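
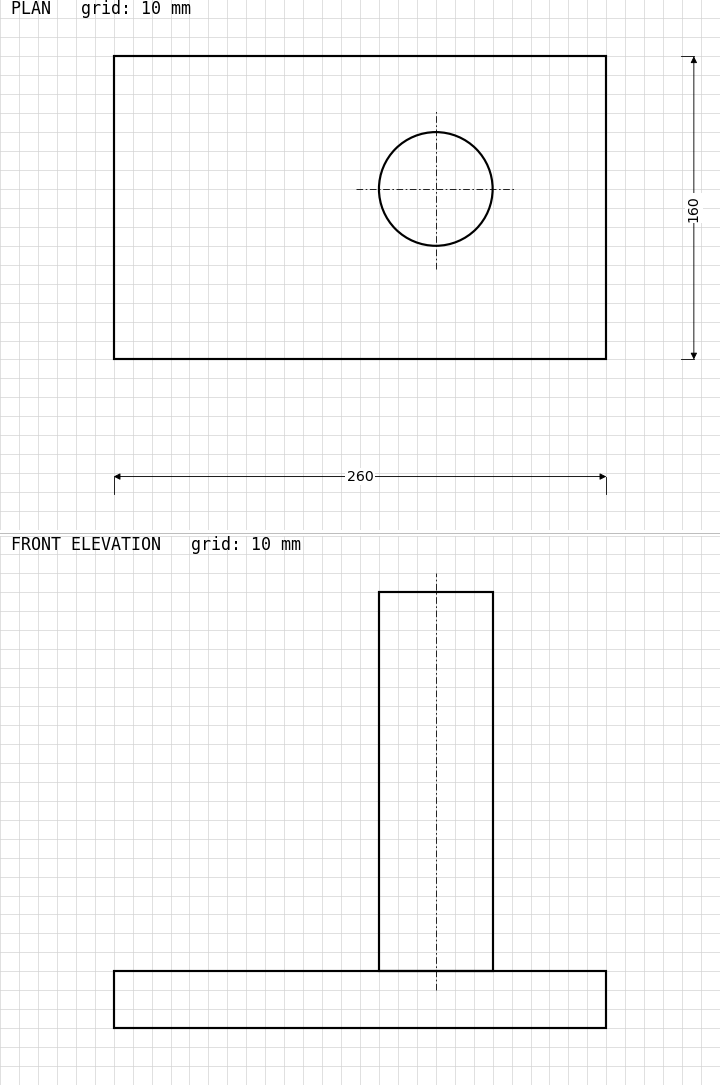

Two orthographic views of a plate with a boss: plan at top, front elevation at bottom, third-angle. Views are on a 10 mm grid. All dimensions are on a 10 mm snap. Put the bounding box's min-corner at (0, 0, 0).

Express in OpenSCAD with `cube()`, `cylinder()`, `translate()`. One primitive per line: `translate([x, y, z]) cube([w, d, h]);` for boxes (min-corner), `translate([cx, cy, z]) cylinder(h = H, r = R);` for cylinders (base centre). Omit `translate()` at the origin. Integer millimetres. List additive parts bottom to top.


cube([260, 160, 30]);
translate([170, 90, 30]) cylinder(h = 200, r = 30);


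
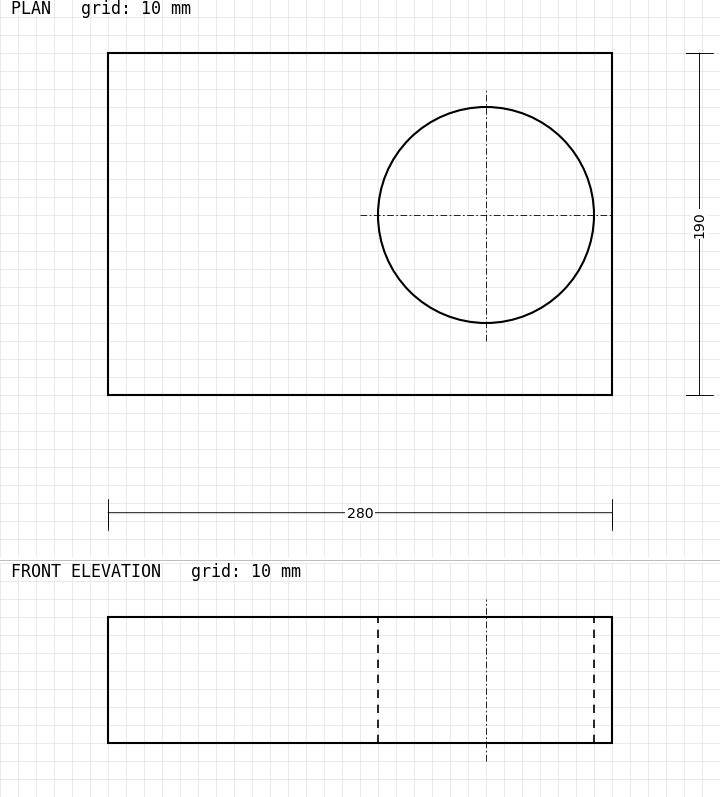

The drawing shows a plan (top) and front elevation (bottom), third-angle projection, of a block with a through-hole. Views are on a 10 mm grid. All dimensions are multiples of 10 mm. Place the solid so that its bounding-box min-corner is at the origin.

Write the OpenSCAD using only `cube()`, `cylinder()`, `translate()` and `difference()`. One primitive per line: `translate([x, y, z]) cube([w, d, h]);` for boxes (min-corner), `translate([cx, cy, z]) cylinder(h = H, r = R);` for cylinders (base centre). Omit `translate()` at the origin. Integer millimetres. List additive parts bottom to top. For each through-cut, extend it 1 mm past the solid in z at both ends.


difference() {
  cube([280, 190, 70]);
  translate([210, 100, -1]) cylinder(h = 72, r = 60);
}


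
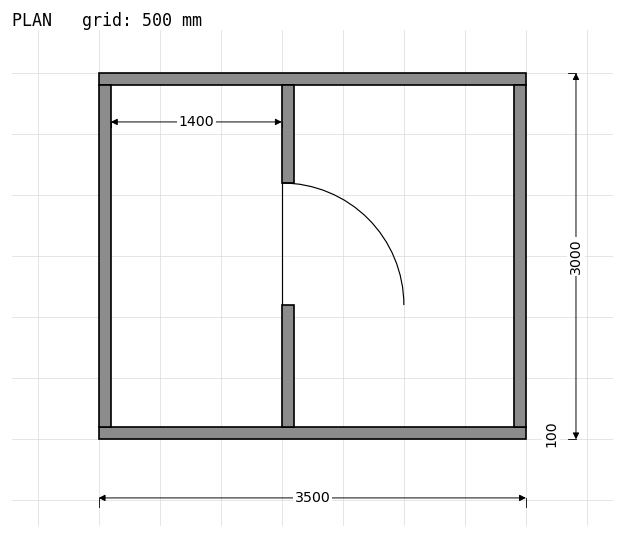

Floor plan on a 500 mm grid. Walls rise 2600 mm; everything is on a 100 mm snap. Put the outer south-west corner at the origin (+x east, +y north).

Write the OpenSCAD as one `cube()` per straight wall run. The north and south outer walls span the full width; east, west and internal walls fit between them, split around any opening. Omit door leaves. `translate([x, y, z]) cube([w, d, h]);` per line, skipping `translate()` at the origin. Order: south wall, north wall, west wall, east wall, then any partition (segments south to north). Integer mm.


cube([3500, 100, 2600]);
translate([0, 2900, 0]) cube([3500, 100, 2600]);
translate([0, 100, 0]) cube([100, 2800, 2600]);
translate([3400, 100, 0]) cube([100, 2800, 2600]);
translate([1500, 100, 0]) cube([100, 1000, 2600]);
translate([1500, 2100, 0]) cube([100, 800, 2600]);


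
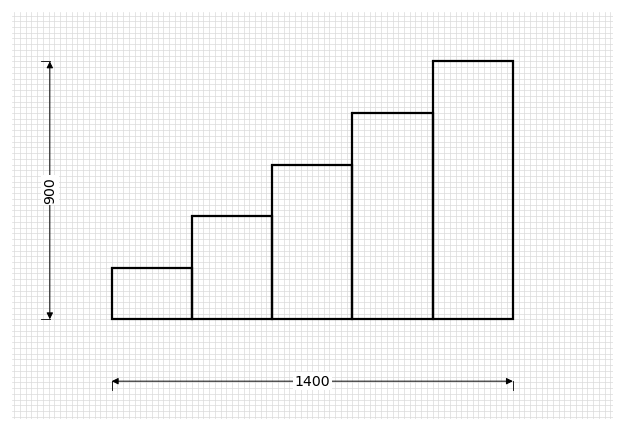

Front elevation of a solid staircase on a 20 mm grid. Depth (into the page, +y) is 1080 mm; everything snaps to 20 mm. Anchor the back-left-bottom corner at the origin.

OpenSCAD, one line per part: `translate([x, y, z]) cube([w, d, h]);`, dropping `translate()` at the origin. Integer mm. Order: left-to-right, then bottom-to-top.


cube([280, 1080, 180]);
translate([280, 0, 0]) cube([280, 1080, 360]);
translate([560, 0, 0]) cube([280, 1080, 540]);
translate([840, 0, 0]) cube([280, 1080, 720]);
translate([1120, 0, 0]) cube([280, 1080, 900]);


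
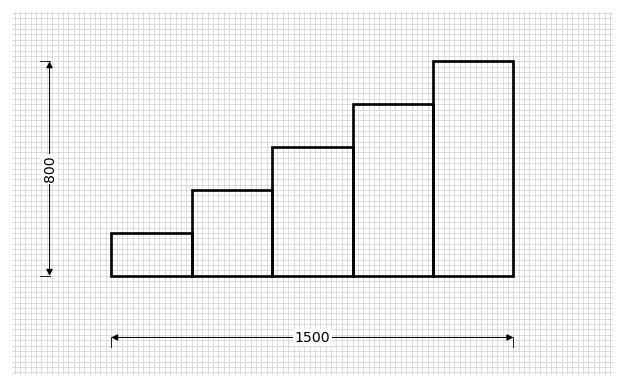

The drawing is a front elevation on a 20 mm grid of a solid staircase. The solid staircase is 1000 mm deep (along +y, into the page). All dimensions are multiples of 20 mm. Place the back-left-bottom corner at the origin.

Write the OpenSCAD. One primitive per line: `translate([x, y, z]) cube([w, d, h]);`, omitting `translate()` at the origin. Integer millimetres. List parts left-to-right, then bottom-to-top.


cube([300, 1000, 160]);
translate([300, 0, 0]) cube([300, 1000, 320]);
translate([600, 0, 0]) cube([300, 1000, 480]);
translate([900, 0, 0]) cube([300, 1000, 640]);
translate([1200, 0, 0]) cube([300, 1000, 800]);


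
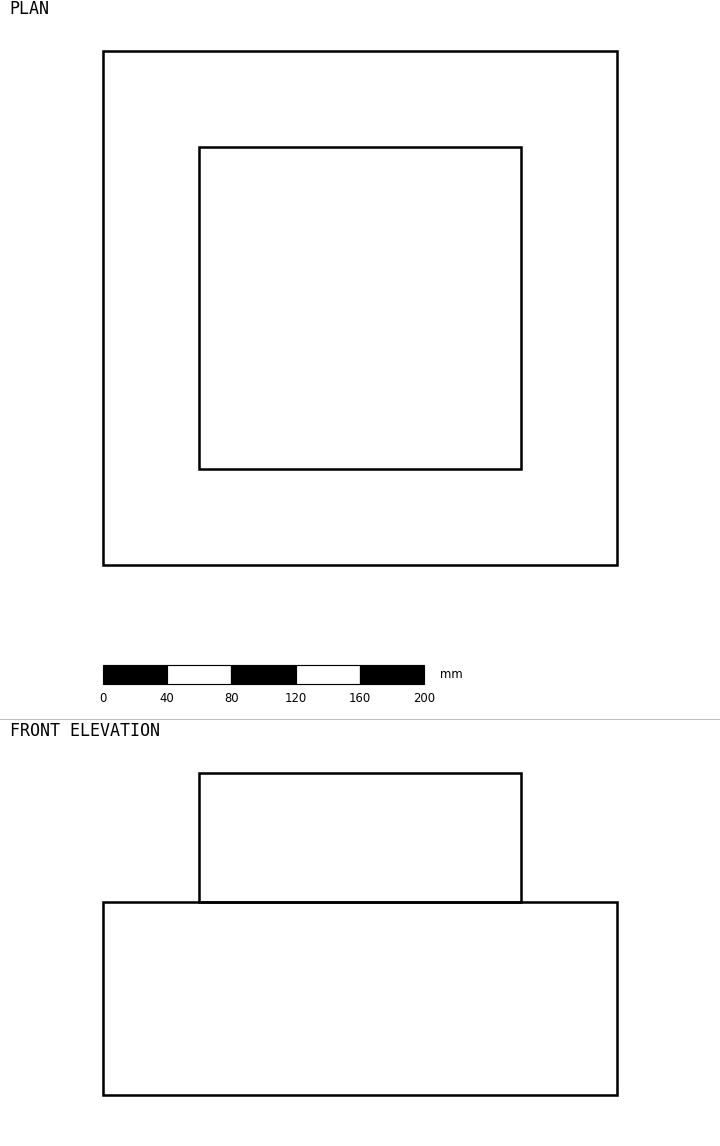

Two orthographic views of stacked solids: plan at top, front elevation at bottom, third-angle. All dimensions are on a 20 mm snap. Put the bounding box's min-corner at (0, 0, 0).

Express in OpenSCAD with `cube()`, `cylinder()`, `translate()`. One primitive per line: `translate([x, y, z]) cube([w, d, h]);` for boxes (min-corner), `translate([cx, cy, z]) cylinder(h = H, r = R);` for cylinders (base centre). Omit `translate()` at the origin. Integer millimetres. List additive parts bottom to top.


cube([320, 320, 120]);
translate([60, 60, 120]) cube([200, 200, 80]);


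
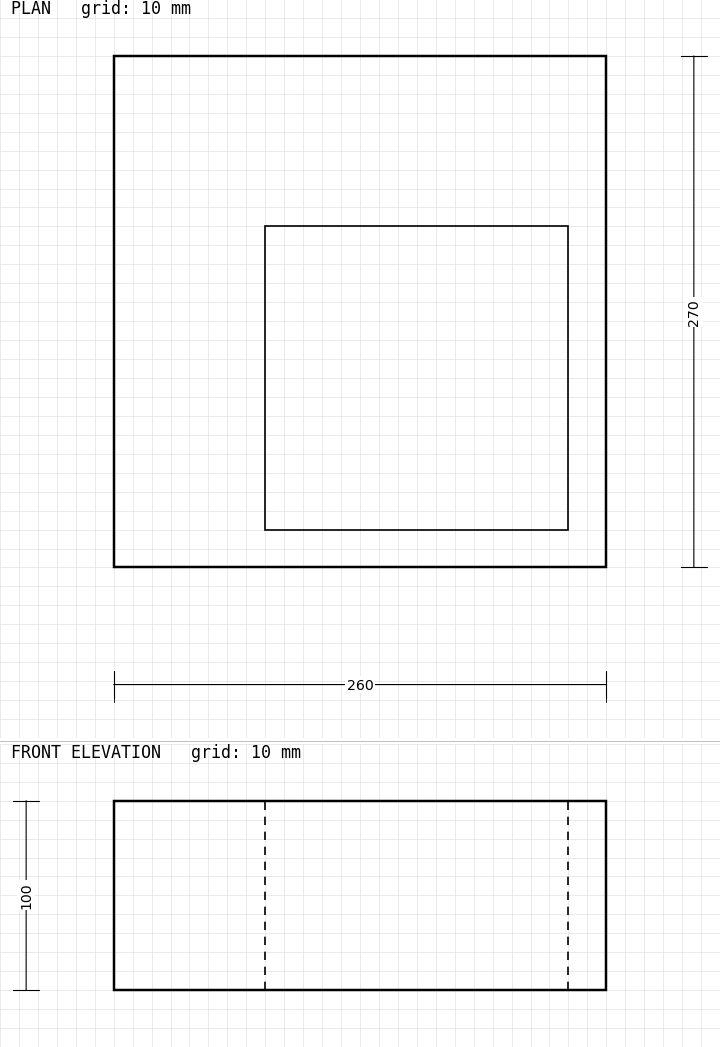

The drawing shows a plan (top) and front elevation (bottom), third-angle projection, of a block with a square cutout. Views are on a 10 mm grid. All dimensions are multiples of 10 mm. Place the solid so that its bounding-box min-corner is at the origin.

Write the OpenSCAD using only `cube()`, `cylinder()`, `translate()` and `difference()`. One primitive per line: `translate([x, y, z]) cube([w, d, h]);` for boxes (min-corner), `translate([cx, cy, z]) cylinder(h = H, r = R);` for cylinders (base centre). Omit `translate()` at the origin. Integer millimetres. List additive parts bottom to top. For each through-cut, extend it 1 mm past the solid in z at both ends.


difference() {
  cube([260, 270, 100]);
  translate([80, 20, -1]) cube([160, 160, 102]);
}


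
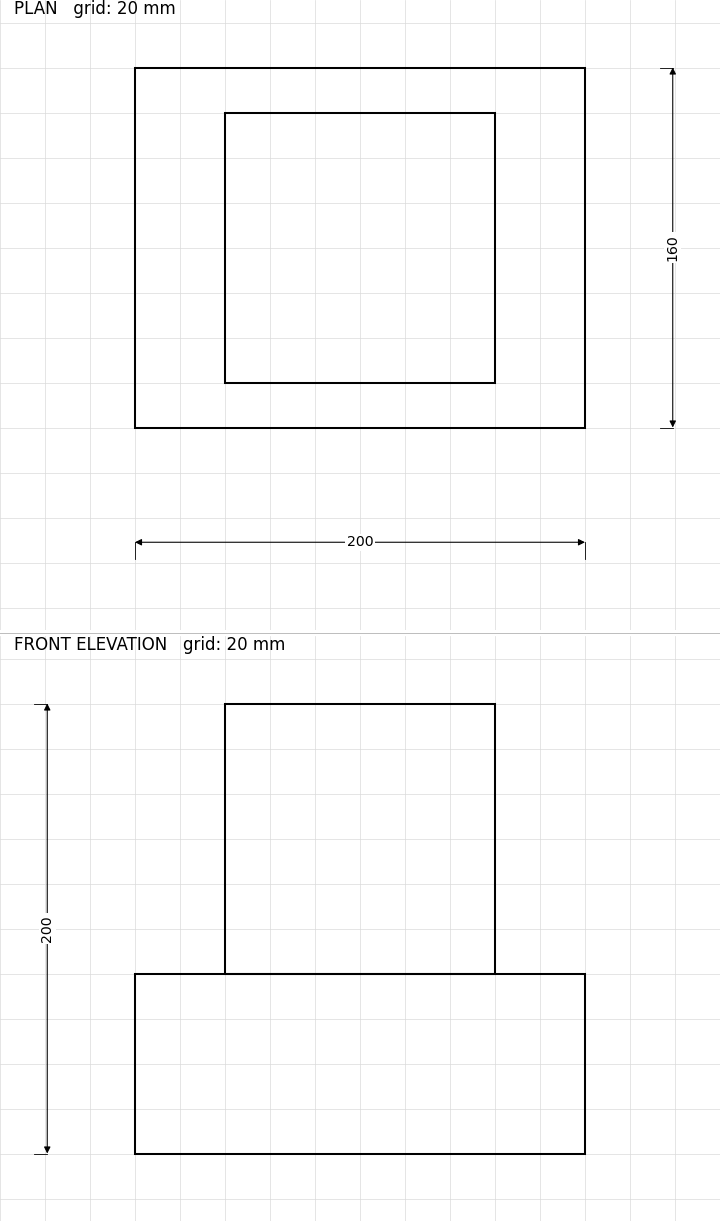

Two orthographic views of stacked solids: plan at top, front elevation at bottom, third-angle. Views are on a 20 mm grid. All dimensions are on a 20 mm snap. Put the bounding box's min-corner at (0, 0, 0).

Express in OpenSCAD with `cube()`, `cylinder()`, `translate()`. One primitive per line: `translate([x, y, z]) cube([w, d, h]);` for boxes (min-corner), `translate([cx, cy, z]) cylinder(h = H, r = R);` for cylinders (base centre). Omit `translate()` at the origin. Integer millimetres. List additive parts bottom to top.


cube([200, 160, 80]);
translate([40, 20, 80]) cube([120, 120, 120]);


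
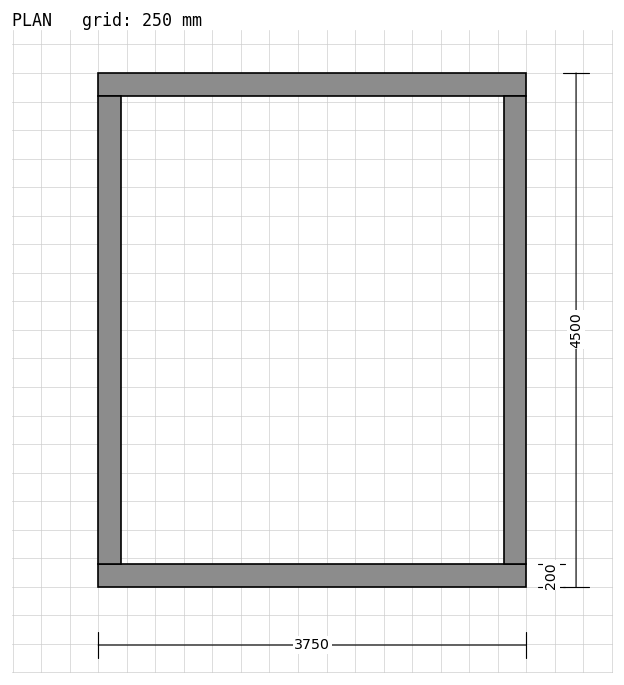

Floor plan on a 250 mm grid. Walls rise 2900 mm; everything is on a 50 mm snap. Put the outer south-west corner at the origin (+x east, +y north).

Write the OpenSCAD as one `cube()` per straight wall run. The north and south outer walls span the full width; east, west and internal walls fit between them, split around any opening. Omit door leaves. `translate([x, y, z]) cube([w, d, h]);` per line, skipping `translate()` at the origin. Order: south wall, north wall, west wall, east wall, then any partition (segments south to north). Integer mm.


cube([3750, 200, 2900]);
translate([0, 4300, 0]) cube([3750, 200, 2900]);
translate([0, 200, 0]) cube([200, 4100, 2900]);
translate([3550, 200, 0]) cube([200, 4100, 2900]);


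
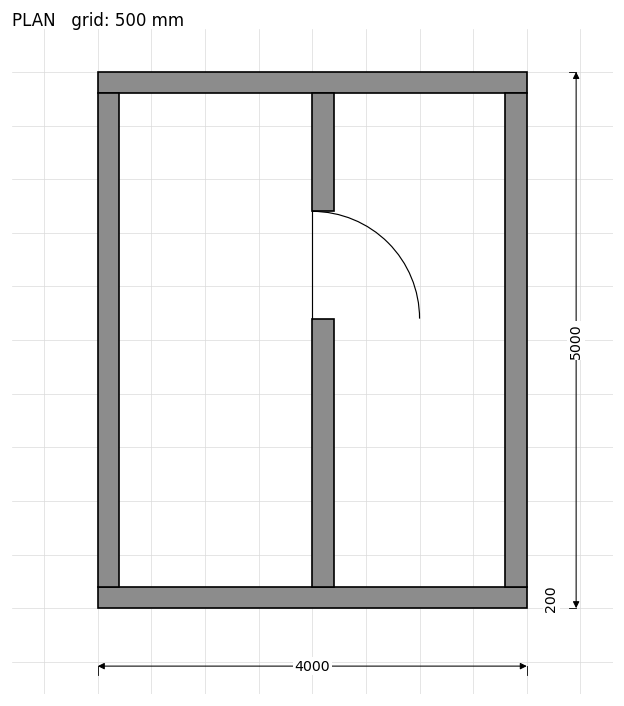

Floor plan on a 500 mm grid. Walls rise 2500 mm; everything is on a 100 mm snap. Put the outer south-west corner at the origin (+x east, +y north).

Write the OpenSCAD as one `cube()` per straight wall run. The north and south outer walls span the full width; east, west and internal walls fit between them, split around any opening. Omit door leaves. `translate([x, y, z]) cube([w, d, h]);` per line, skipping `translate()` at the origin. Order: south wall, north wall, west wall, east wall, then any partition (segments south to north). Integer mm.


cube([4000, 200, 2500]);
translate([0, 4800, 0]) cube([4000, 200, 2500]);
translate([0, 200, 0]) cube([200, 4600, 2500]);
translate([3800, 200, 0]) cube([200, 4600, 2500]);
translate([2000, 200, 0]) cube([200, 2500, 2500]);
translate([2000, 3700, 0]) cube([200, 1100, 2500]);


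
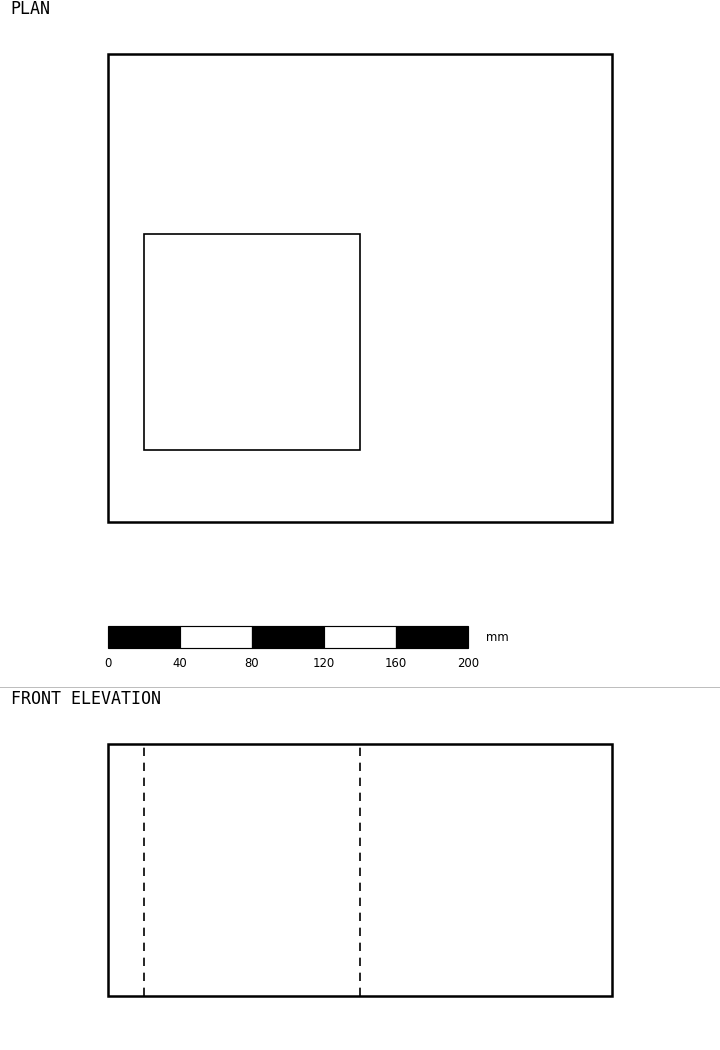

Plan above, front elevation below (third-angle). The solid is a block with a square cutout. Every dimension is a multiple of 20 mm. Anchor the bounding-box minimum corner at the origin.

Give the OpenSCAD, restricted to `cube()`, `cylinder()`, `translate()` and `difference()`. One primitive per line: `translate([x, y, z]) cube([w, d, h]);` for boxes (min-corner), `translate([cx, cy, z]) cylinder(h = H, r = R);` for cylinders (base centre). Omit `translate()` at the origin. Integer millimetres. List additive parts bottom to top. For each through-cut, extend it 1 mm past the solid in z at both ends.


difference() {
  cube([280, 260, 140]);
  translate([20, 40, -1]) cube([120, 120, 142]);
}


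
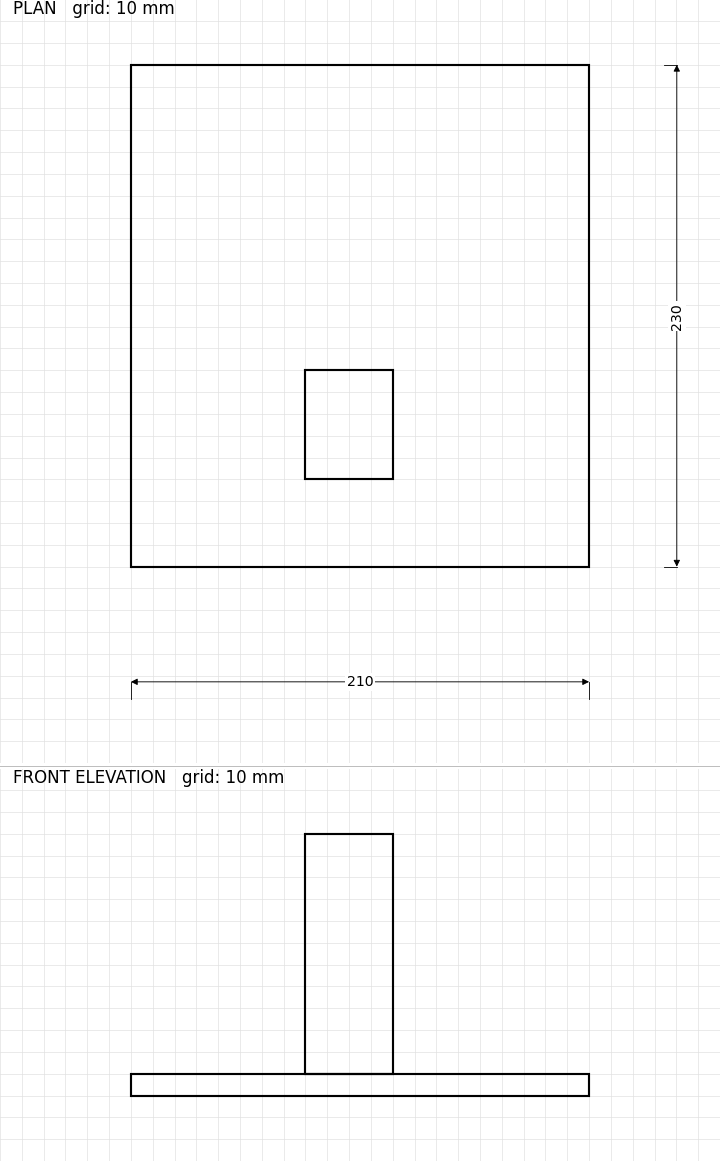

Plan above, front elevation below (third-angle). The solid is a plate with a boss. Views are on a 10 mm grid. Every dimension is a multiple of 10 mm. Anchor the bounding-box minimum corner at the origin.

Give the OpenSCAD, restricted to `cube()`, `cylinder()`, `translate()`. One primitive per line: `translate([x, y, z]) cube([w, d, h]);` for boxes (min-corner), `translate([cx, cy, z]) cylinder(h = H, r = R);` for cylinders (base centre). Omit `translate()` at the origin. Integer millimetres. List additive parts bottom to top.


cube([210, 230, 10]);
translate([80, 40, 10]) cube([40, 50, 110]);


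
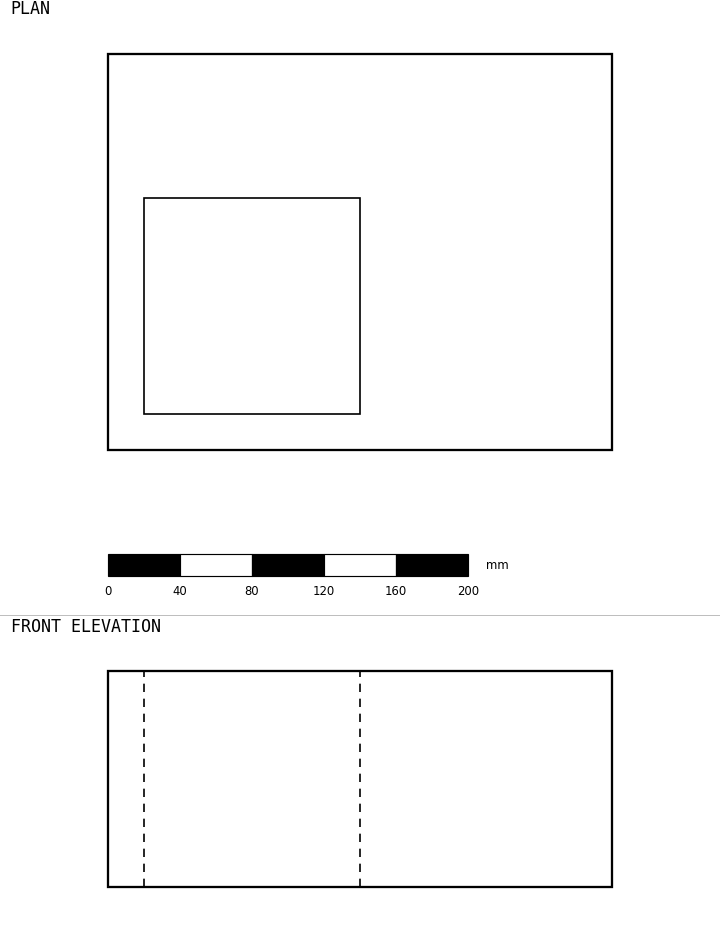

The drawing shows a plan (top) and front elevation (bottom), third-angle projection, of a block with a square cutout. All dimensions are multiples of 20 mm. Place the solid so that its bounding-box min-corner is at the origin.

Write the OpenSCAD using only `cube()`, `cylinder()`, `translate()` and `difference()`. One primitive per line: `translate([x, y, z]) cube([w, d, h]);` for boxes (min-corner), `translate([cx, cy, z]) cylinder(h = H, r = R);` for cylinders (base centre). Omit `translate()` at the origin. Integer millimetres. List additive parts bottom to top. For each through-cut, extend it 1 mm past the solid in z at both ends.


difference() {
  cube([280, 220, 120]);
  translate([20, 20, -1]) cube([120, 120, 122]);
}


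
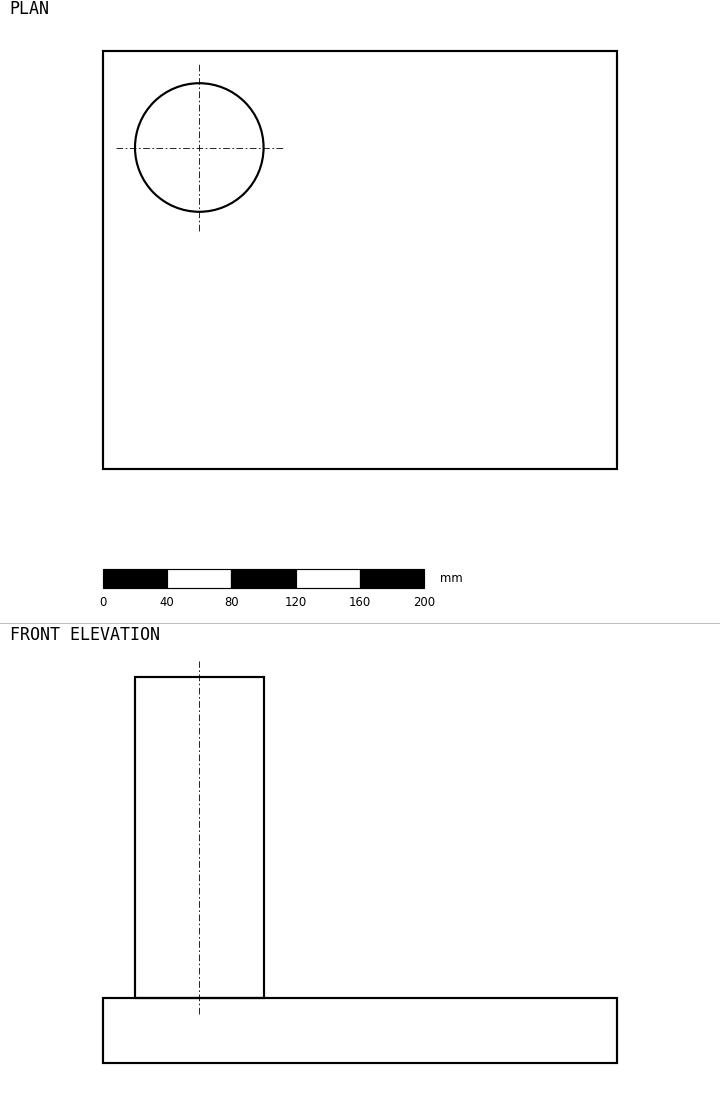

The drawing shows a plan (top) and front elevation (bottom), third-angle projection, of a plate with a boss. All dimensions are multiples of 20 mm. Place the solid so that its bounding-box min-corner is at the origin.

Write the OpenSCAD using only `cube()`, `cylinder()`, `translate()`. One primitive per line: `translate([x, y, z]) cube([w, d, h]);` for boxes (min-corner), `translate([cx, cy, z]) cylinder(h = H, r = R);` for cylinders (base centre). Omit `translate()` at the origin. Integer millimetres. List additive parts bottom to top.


cube([320, 260, 40]);
translate([60, 200, 40]) cylinder(h = 200, r = 40);


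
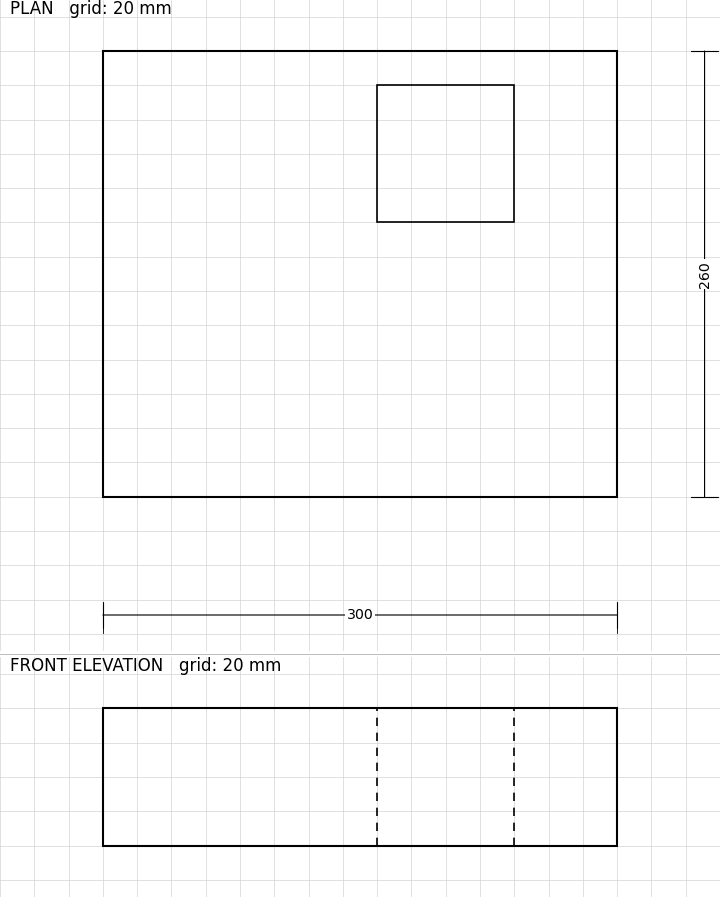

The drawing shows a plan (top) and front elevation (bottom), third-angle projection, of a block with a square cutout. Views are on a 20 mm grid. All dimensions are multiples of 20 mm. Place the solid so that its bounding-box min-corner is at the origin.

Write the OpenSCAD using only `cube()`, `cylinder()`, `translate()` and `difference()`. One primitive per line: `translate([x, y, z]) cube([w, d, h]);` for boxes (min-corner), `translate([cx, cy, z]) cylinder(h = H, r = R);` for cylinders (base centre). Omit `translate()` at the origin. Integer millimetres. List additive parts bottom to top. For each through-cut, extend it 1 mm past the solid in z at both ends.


difference() {
  cube([300, 260, 80]);
  translate([160, 160, -1]) cube([80, 80, 82]);
}


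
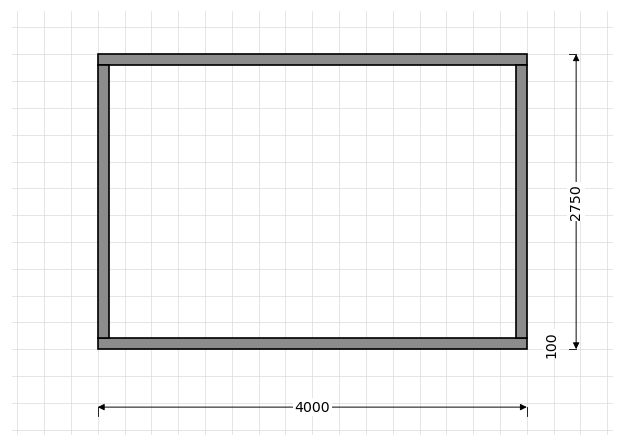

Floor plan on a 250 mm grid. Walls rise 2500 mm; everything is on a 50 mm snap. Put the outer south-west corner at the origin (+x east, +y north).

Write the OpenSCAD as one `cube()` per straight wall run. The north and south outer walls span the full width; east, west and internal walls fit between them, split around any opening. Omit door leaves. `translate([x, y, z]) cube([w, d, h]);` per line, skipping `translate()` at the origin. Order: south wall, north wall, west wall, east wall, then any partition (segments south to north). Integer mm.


cube([4000, 100, 2500]);
translate([0, 2650, 0]) cube([4000, 100, 2500]);
translate([0, 100, 0]) cube([100, 2550, 2500]);
translate([3900, 100, 0]) cube([100, 2550, 2500]);


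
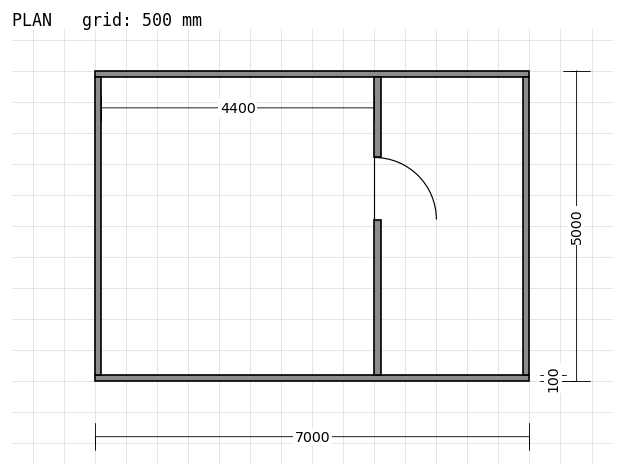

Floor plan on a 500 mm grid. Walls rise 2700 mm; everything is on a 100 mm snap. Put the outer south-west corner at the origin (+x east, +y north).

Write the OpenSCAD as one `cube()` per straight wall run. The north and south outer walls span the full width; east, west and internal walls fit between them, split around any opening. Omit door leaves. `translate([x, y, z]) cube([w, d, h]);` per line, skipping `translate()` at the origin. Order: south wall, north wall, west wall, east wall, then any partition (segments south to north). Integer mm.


cube([7000, 100, 2700]);
translate([0, 4900, 0]) cube([7000, 100, 2700]);
translate([0, 100, 0]) cube([100, 4800, 2700]);
translate([6900, 100, 0]) cube([100, 4800, 2700]);
translate([4500, 100, 0]) cube([100, 2500, 2700]);
translate([4500, 3600, 0]) cube([100, 1300, 2700]);


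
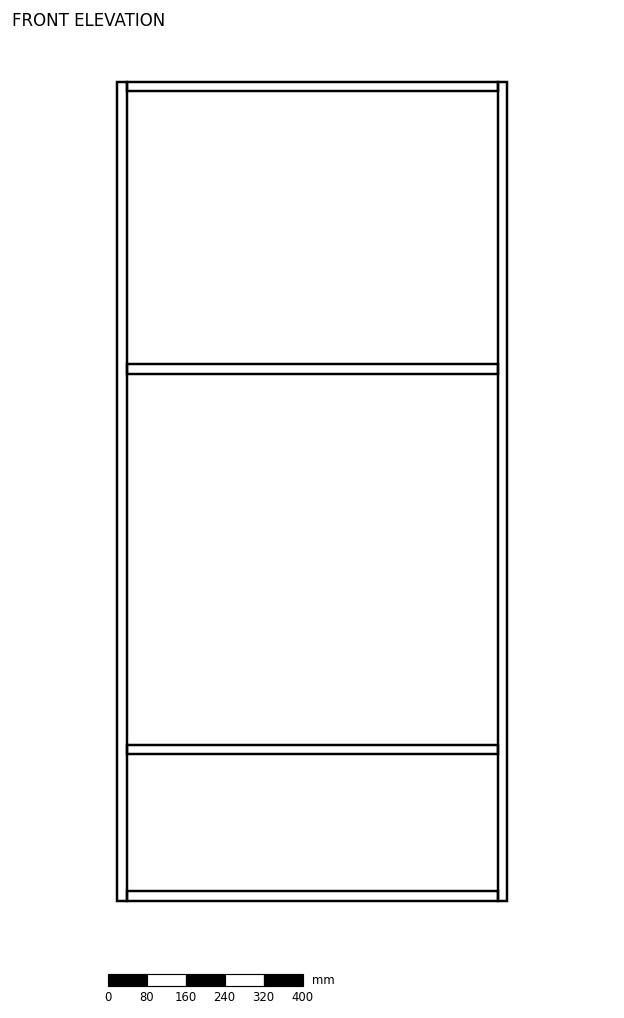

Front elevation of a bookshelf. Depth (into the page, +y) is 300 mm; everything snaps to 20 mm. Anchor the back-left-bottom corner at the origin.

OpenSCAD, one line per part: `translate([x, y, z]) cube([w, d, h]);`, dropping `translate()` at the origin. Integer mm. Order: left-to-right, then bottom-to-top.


cube([20, 300, 1680]);
translate([20, 0, 0]) cube([760, 300, 20]);
translate([20, 0, 300]) cube([760, 300, 20]);
translate([20, 0, 1080]) cube([760, 300, 20]);
translate([20, 0, 1660]) cube([760, 300, 20]);
translate([780, 0, 0]) cube([20, 300, 1680]);


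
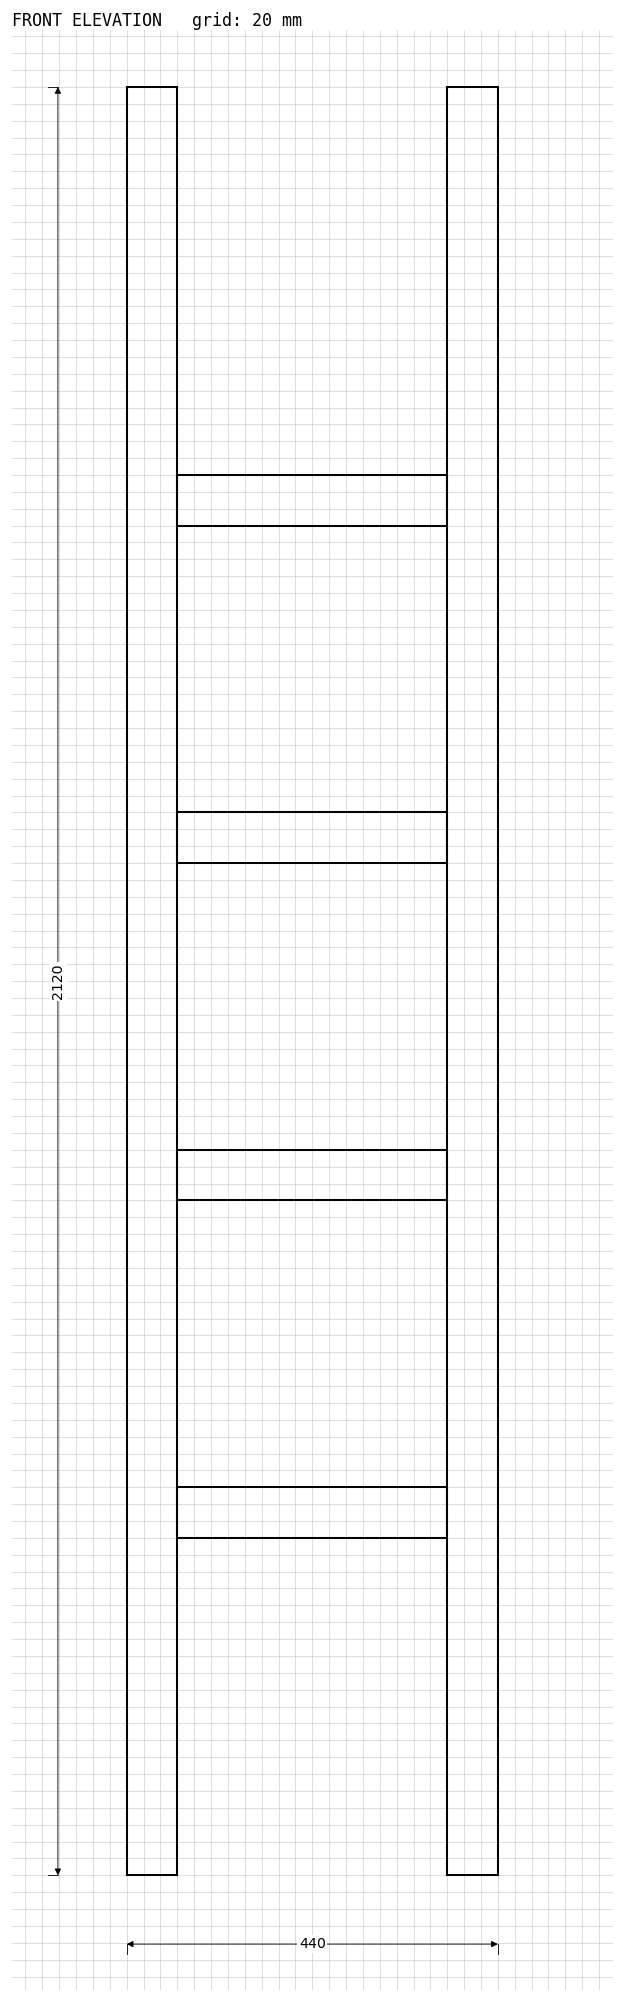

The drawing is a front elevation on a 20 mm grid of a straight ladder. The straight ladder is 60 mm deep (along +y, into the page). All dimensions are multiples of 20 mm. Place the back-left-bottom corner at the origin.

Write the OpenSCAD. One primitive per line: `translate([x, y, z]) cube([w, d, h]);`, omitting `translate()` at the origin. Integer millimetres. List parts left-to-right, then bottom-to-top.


cube([60, 60, 2120]);
translate([60, 0, 400]) cube([320, 60, 60]);
translate([60, 0, 800]) cube([320, 60, 60]);
translate([60, 0, 1200]) cube([320, 60, 60]);
translate([60, 0, 1600]) cube([320, 60, 60]);
translate([380, 0, 0]) cube([60, 60, 2120]);


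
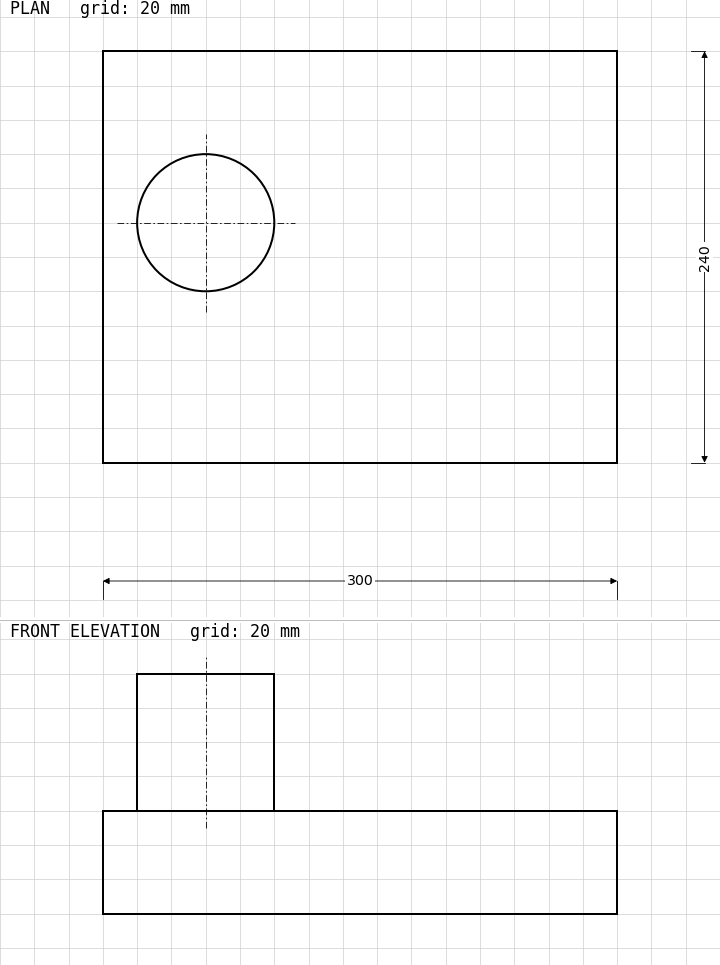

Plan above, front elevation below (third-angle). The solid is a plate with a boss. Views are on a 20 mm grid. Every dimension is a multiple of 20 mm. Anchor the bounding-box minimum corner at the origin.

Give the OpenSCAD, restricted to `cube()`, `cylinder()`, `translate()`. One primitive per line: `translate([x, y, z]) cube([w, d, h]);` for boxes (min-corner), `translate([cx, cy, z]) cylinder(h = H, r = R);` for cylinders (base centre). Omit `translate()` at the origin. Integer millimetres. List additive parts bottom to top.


cube([300, 240, 60]);
translate([60, 140, 60]) cylinder(h = 80, r = 40);


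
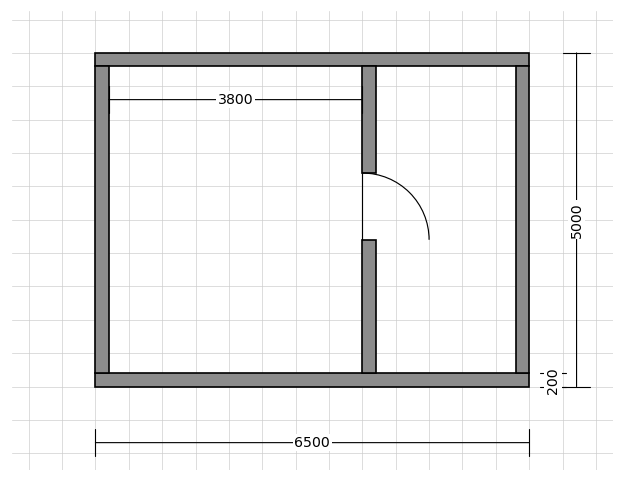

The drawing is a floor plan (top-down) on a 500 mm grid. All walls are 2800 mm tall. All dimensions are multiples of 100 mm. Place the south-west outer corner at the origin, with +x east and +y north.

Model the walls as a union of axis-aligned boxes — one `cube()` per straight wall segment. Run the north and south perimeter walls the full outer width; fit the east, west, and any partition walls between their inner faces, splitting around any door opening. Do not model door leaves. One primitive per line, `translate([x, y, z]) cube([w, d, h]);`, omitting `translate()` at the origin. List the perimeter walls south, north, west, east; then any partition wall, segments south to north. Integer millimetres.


cube([6500, 200, 2800]);
translate([0, 4800, 0]) cube([6500, 200, 2800]);
translate([0, 200, 0]) cube([200, 4600, 2800]);
translate([6300, 200, 0]) cube([200, 4600, 2800]);
translate([4000, 200, 0]) cube([200, 2000, 2800]);
translate([4000, 3200, 0]) cube([200, 1600, 2800]);


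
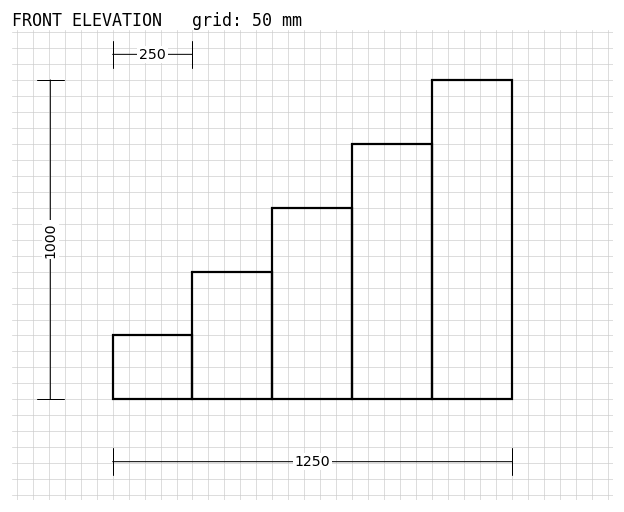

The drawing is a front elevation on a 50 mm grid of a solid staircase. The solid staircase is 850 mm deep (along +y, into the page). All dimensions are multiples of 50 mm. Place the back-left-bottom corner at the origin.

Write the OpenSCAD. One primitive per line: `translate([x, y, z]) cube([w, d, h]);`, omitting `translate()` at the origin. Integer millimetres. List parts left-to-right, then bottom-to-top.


cube([250, 850, 200]);
translate([250, 0, 0]) cube([250, 850, 400]);
translate([500, 0, 0]) cube([250, 850, 600]);
translate([750, 0, 0]) cube([250, 850, 800]);
translate([1000, 0, 0]) cube([250, 850, 1000]);


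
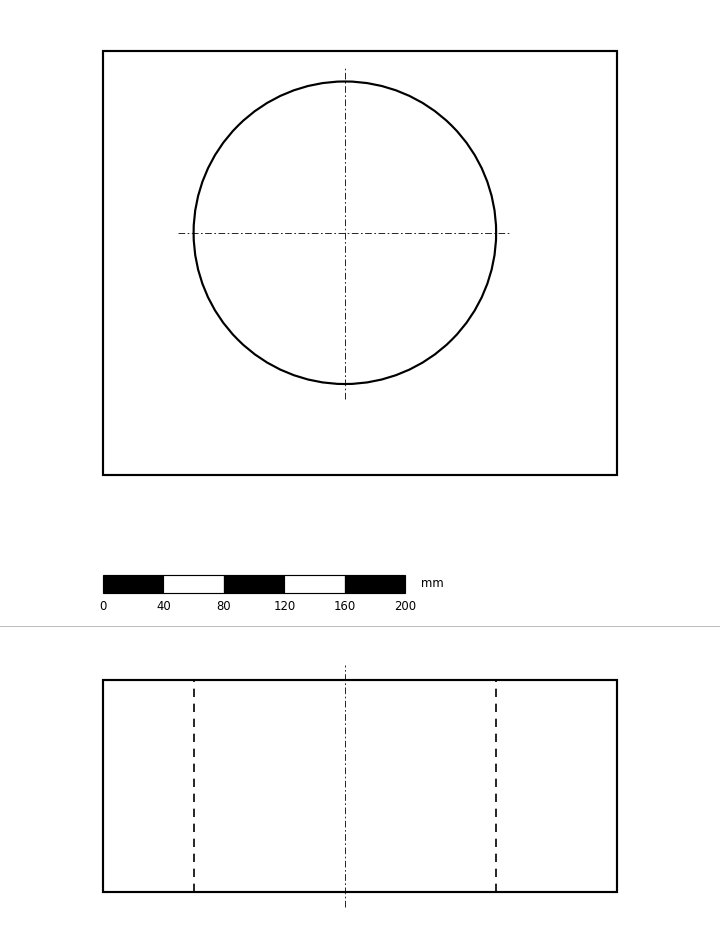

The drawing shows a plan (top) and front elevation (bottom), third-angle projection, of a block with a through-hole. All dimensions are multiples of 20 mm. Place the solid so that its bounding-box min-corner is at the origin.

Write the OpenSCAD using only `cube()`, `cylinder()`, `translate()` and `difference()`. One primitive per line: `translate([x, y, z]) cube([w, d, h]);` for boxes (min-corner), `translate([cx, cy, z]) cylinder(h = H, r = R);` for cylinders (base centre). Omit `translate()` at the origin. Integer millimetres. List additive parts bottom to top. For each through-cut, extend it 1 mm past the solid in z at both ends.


difference() {
  cube([340, 280, 140]);
  translate([160, 160, -1]) cylinder(h = 142, r = 100);
}


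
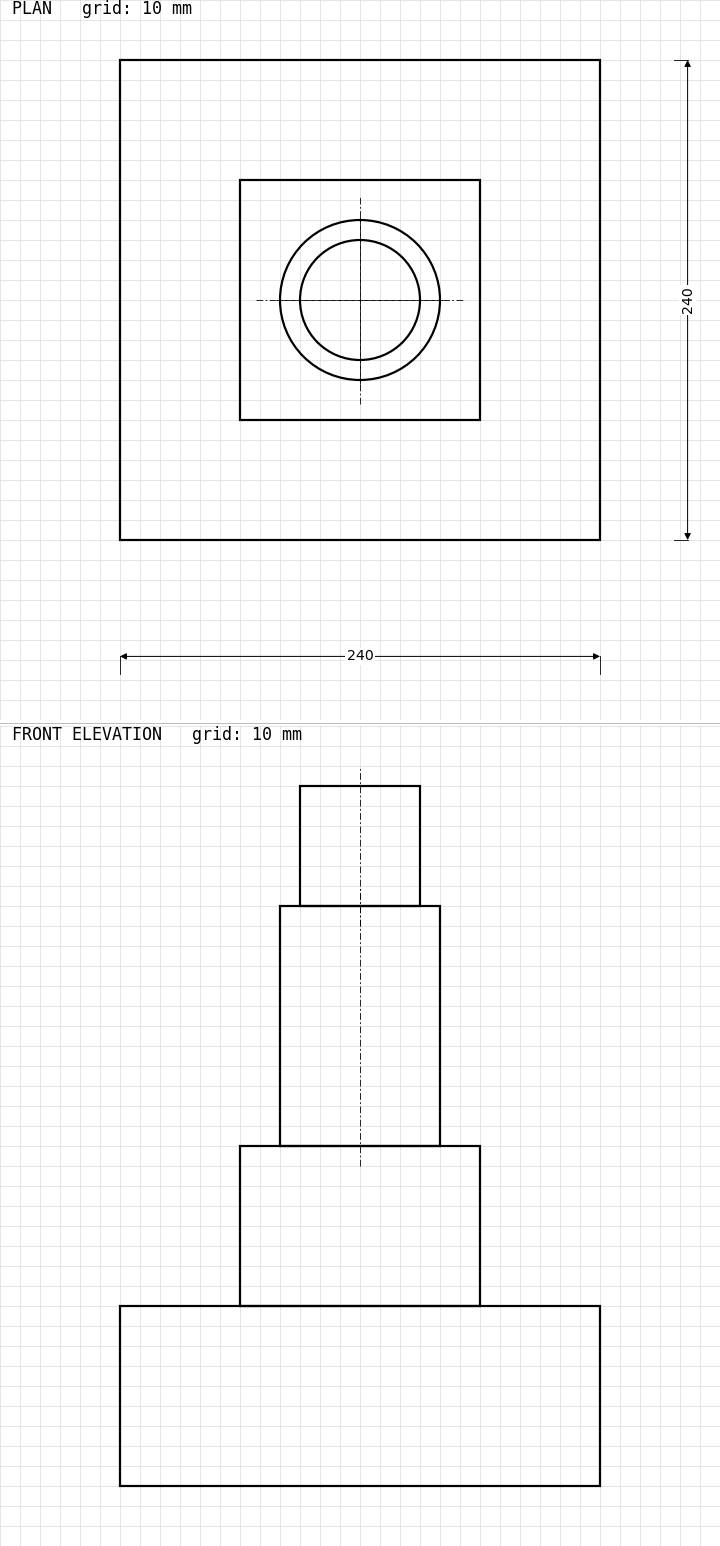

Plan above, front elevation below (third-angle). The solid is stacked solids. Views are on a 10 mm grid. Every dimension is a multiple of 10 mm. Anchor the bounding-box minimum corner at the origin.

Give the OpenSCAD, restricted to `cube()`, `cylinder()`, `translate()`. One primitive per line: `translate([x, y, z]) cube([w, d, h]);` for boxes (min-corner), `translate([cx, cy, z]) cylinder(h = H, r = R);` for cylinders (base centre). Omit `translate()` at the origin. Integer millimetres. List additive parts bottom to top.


cube([240, 240, 90]);
translate([60, 60, 90]) cube([120, 120, 80]);
translate([120, 120, 170]) cylinder(h = 120, r = 40);
translate([120, 120, 290]) cylinder(h = 60, r = 30);


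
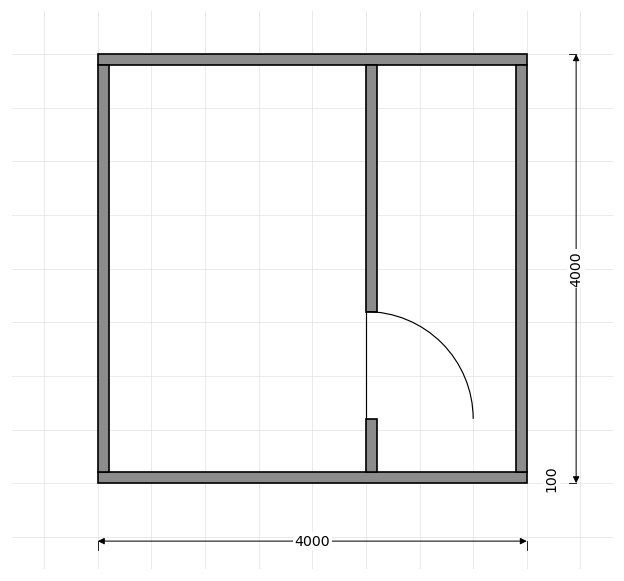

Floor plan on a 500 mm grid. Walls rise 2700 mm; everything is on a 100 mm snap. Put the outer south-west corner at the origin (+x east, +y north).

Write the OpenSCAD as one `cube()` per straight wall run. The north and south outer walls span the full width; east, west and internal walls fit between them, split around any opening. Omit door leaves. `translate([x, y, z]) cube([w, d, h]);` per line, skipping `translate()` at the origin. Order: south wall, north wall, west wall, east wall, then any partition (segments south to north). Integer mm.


cube([4000, 100, 2700]);
translate([0, 3900, 0]) cube([4000, 100, 2700]);
translate([0, 100, 0]) cube([100, 3800, 2700]);
translate([3900, 100, 0]) cube([100, 3800, 2700]);
translate([2500, 100, 0]) cube([100, 500, 2700]);
translate([2500, 1600, 0]) cube([100, 2300, 2700]);


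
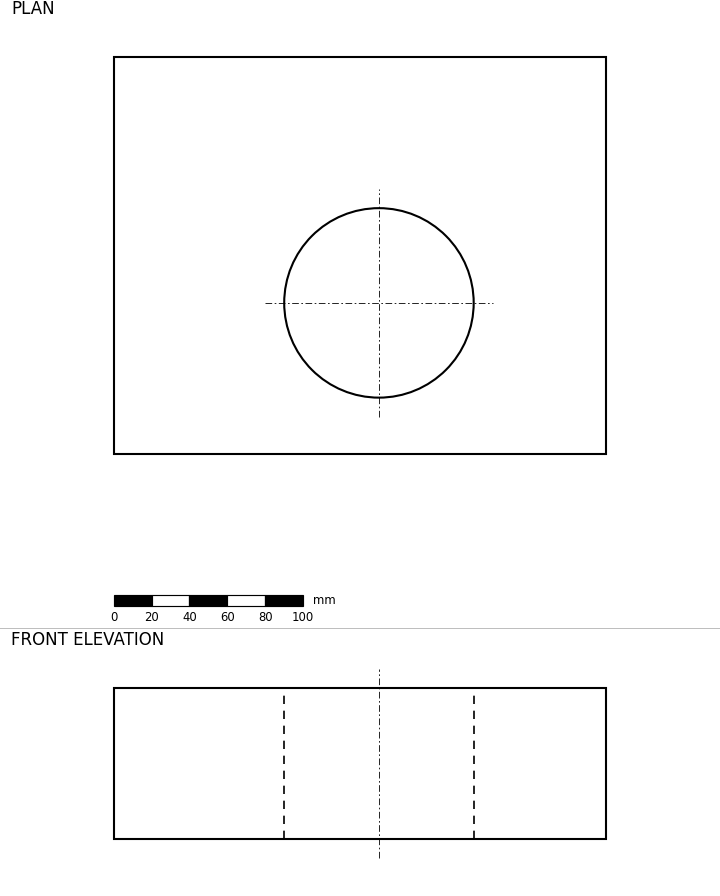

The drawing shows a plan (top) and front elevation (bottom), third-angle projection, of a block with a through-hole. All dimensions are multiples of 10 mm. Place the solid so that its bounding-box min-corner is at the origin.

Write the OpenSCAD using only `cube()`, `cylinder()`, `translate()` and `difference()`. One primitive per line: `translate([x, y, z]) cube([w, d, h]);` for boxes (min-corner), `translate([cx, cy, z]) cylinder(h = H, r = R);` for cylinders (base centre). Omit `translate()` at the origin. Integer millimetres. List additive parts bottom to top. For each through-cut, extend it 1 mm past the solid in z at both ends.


difference() {
  cube([260, 210, 80]);
  translate([140, 80, -1]) cylinder(h = 82, r = 50);
}


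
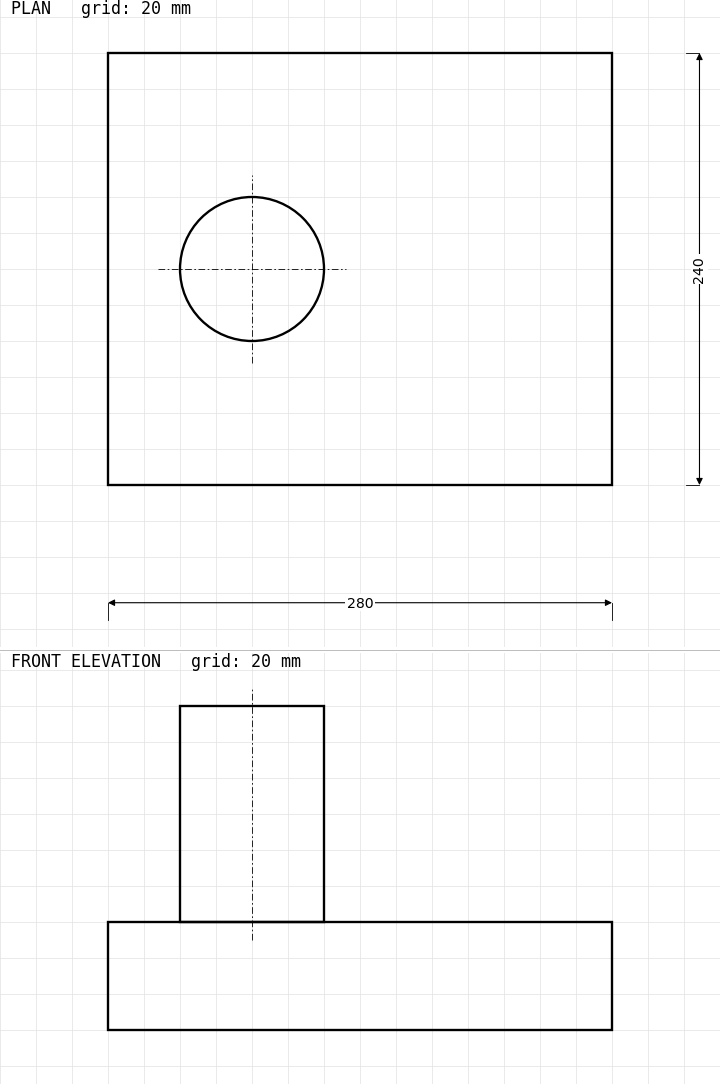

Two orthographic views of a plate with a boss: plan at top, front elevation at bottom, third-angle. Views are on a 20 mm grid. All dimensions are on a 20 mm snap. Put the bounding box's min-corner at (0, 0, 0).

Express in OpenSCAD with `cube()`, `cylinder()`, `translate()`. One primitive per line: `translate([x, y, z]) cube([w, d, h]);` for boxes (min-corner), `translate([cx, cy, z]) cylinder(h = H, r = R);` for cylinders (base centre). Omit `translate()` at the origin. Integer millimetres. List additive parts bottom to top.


cube([280, 240, 60]);
translate([80, 120, 60]) cylinder(h = 120, r = 40);


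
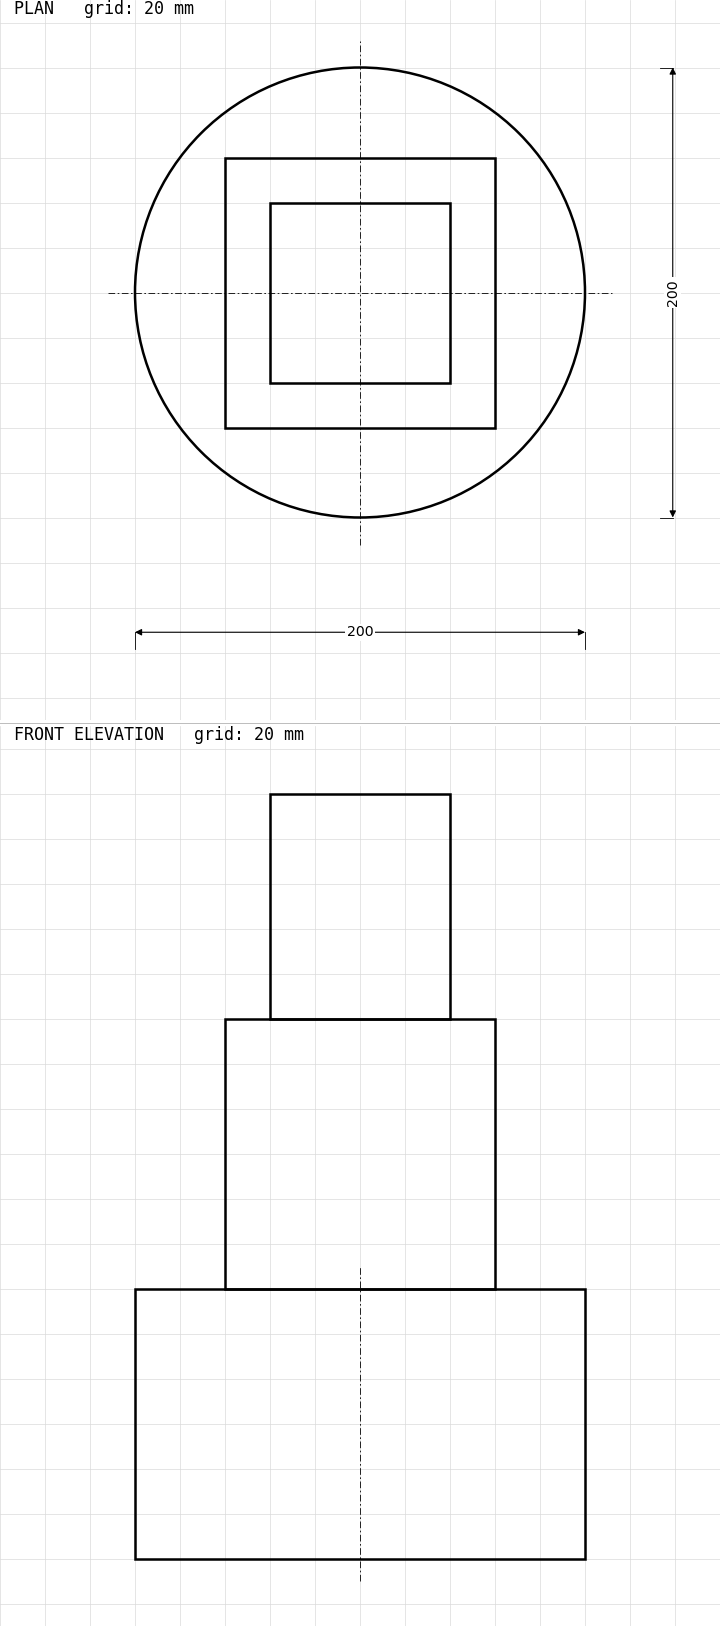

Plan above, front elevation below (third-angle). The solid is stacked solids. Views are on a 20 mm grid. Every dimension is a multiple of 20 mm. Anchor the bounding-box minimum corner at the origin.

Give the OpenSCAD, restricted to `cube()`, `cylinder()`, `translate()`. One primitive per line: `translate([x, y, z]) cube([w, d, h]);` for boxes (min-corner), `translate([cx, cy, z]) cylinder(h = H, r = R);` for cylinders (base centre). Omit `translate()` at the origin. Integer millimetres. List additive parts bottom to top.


translate([100, 100, 0]) cylinder(h = 120, r = 100);
translate([40, 40, 120]) cube([120, 120, 120]);
translate([60, 60, 240]) cube([80, 80, 100]);


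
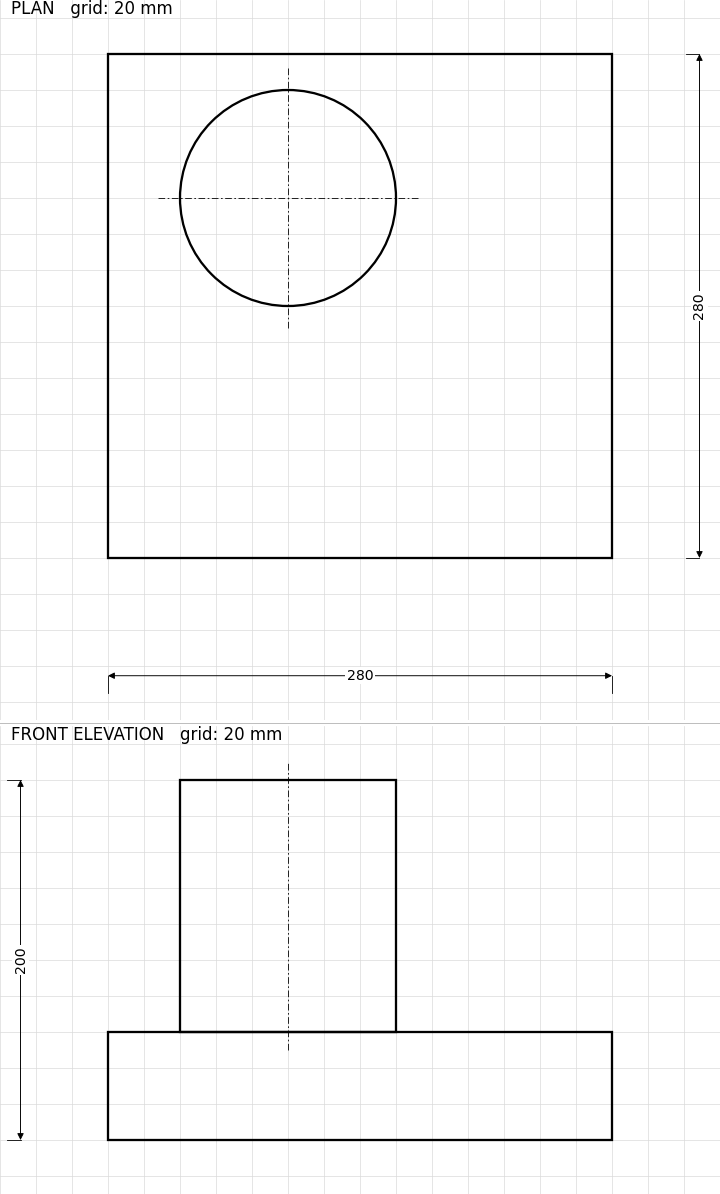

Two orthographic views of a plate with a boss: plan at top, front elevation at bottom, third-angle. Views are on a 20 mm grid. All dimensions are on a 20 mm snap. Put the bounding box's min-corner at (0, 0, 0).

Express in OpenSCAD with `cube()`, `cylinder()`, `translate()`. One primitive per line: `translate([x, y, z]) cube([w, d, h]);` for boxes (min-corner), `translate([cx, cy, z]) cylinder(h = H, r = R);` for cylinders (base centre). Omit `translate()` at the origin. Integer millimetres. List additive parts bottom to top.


cube([280, 280, 60]);
translate([100, 200, 60]) cylinder(h = 140, r = 60);


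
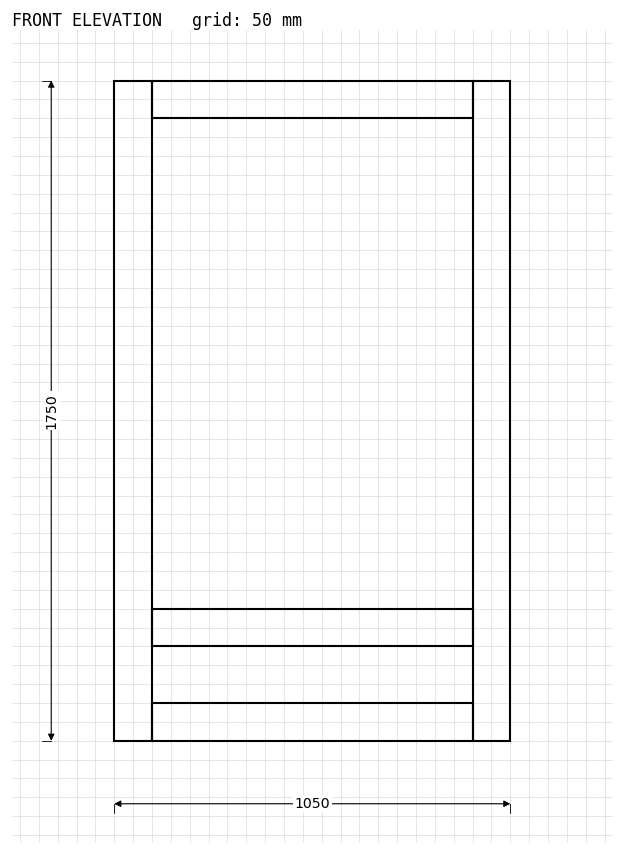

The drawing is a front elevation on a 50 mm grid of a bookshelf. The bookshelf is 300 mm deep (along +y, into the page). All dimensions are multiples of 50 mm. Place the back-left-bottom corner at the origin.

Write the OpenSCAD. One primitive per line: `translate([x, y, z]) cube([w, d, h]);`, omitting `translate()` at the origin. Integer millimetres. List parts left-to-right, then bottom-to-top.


cube([100, 300, 1750]);
translate([100, 0, 0]) cube([850, 300, 100]);
translate([100, 0, 250]) cube([850, 300, 100]);
translate([100, 0, 1650]) cube([850, 300, 100]);
translate([950, 0, 0]) cube([100, 300, 1750]);


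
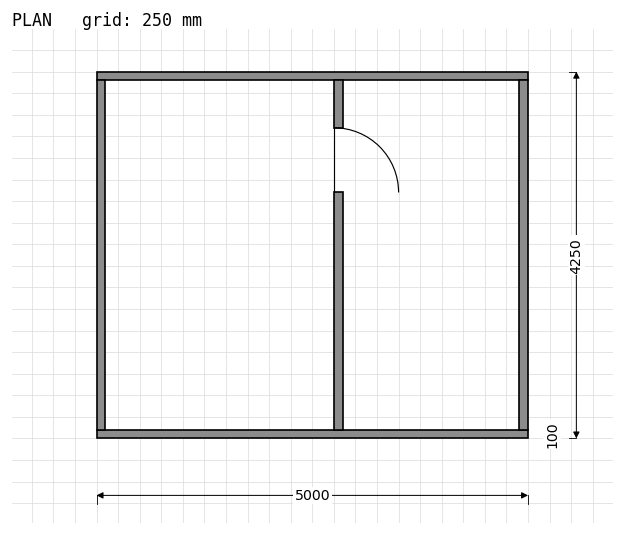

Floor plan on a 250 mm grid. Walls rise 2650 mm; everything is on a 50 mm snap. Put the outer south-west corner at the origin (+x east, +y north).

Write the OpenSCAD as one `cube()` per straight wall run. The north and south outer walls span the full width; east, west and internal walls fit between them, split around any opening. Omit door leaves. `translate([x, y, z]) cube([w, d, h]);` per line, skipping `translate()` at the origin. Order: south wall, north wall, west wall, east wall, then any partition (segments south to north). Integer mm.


cube([5000, 100, 2650]);
translate([0, 4150, 0]) cube([5000, 100, 2650]);
translate([0, 100, 0]) cube([100, 4050, 2650]);
translate([4900, 100, 0]) cube([100, 4050, 2650]);
translate([2750, 100, 0]) cube([100, 2750, 2650]);
translate([2750, 3600, 0]) cube([100, 550, 2650]);


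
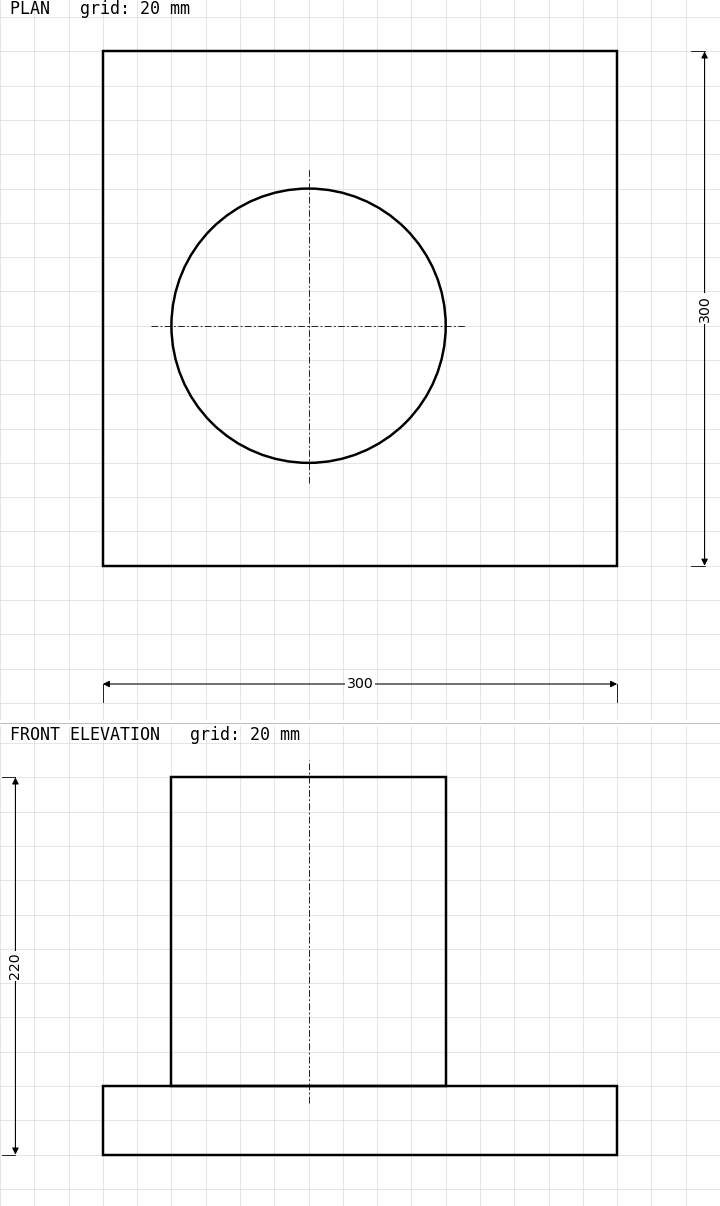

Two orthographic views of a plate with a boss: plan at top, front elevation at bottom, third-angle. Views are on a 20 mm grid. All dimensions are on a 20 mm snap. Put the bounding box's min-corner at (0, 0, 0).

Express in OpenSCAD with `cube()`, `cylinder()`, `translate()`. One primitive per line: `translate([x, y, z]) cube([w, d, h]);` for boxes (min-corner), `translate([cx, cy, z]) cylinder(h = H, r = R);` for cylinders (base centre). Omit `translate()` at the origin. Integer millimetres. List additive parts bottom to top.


cube([300, 300, 40]);
translate([120, 140, 40]) cylinder(h = 180, r = 80);


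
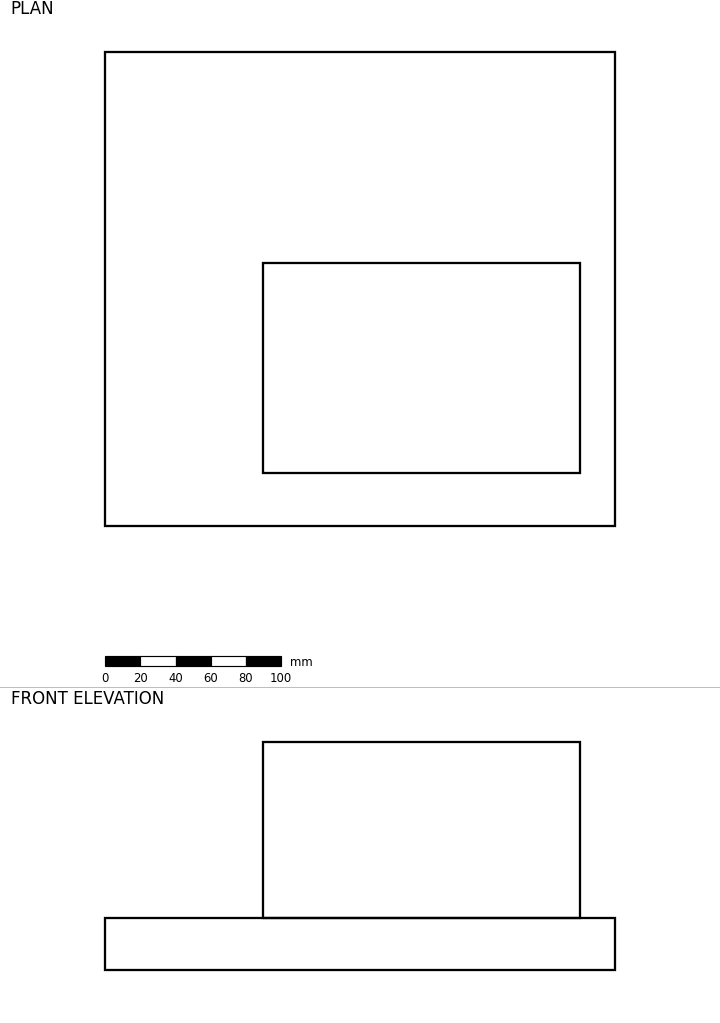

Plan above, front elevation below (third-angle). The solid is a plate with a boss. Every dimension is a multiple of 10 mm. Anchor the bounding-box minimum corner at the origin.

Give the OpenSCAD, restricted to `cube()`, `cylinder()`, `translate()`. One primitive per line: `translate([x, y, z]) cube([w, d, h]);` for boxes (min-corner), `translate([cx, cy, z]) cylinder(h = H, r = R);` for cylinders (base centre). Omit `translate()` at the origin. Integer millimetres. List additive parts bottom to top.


cube([290, 270, 30]);
translate([90, 30, 30]) cube([180, 120, 100]);


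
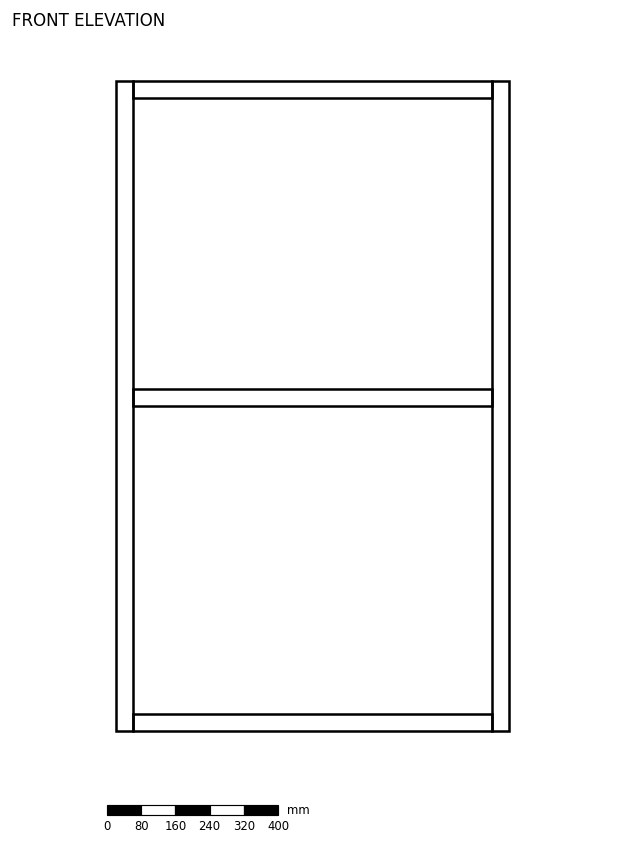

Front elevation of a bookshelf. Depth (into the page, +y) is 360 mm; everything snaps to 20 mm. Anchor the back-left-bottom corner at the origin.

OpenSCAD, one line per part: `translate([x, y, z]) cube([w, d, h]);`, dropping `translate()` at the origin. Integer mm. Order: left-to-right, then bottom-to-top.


cube([40, 360, 1520]);
translate([40, 0, 0]) cube([840, 360, 40]);
translate([40, 0, 760]) cube([840, 360, 40]);
translate([40, 0, 1480]) cube([840, 360, 40]);
translate([880, 0, 0]) cube([40, 360, 1520]);


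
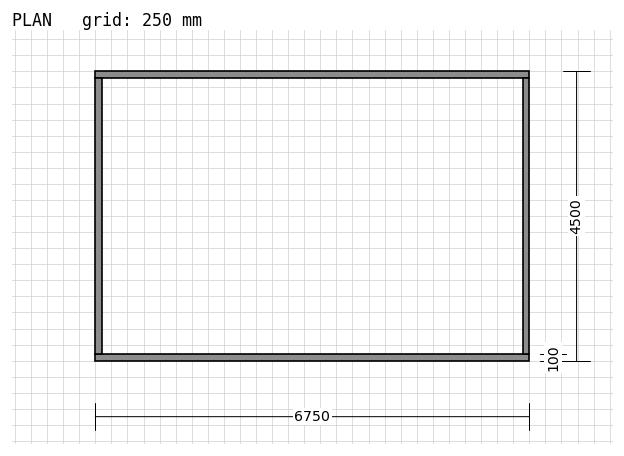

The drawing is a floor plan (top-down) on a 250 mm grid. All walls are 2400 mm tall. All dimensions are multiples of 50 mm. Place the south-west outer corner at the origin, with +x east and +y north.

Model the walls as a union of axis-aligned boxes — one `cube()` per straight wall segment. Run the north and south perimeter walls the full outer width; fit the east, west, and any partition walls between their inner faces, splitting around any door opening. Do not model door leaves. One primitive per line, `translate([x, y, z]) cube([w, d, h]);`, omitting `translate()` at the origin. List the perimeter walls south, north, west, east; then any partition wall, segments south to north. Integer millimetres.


cube([6750, 100, 2400]);
translate([0, 4400, 0]) cube([6750, 100, 2400]);
translate([0, 100, 0]) cube([100, 4300, 2400]);
translate([6650, 100, 0]) cube([100, 4300, 2400]);


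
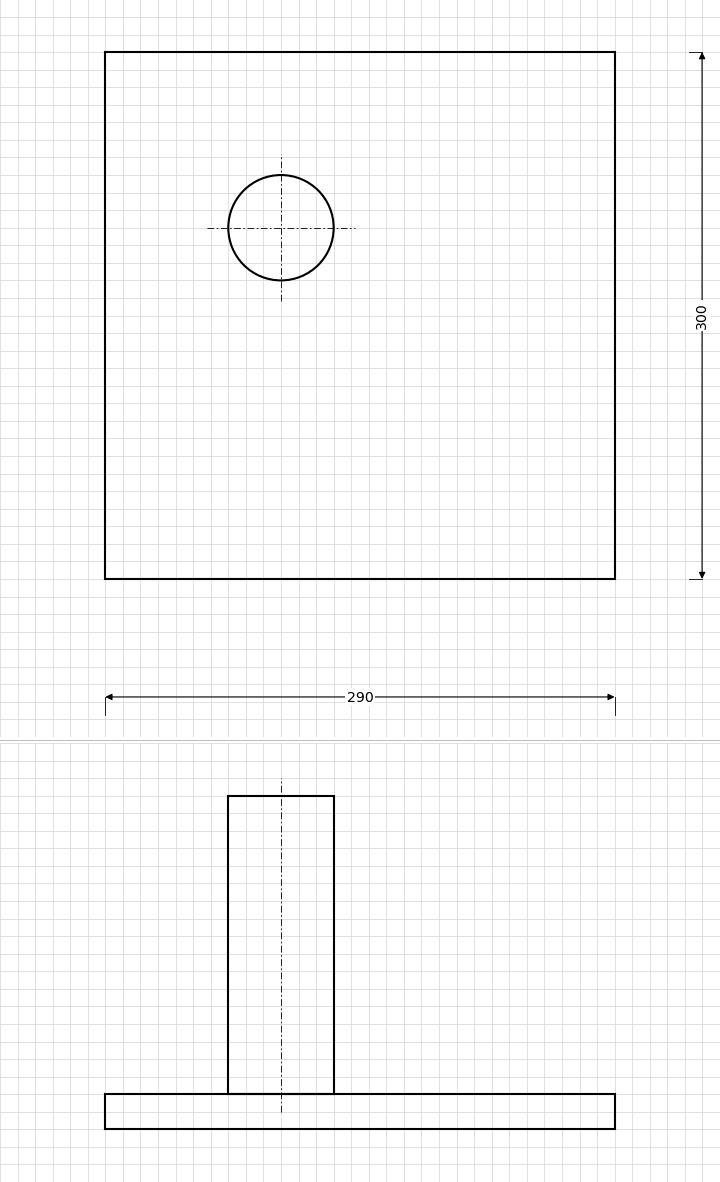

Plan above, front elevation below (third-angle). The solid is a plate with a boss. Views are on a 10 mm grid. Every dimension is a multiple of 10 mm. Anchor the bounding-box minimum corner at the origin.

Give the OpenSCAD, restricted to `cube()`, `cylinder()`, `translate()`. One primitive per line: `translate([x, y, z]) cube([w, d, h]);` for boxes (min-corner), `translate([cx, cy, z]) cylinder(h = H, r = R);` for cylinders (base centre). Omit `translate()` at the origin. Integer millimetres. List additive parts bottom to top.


cube([290, 300, 20]);
translate([100, 200, 20]) cylinder(h = 170, r = 30);
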